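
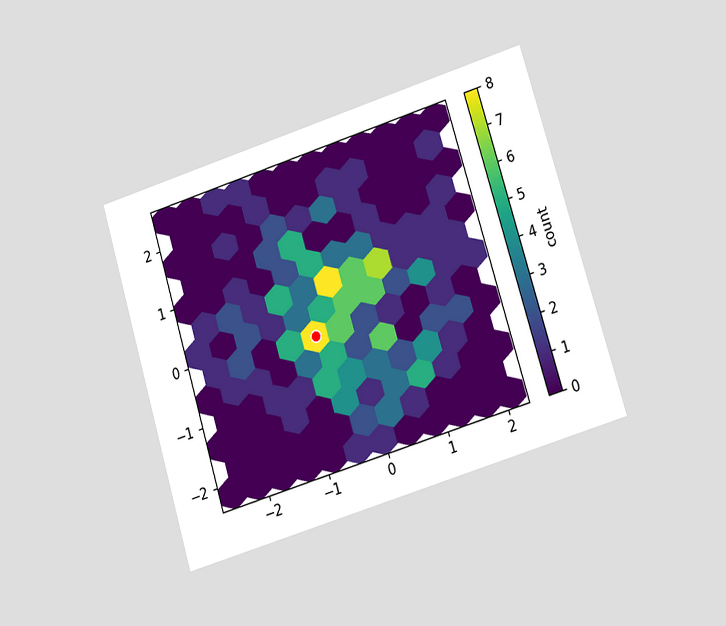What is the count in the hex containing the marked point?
The chart is tilted about 17° counter-clockwise and viewed at a slight angle. The marked hex reads 8 on the colorbar.

8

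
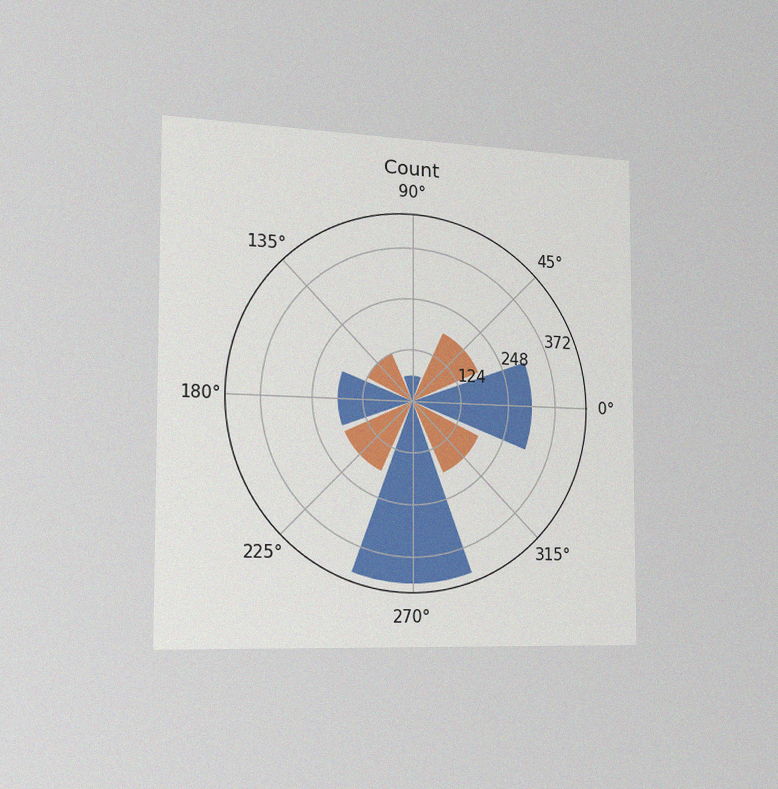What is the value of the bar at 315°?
The chart is viewed slightly from the left, with some photo noise. The bar at 315° reaches 186 on the radial axis.

186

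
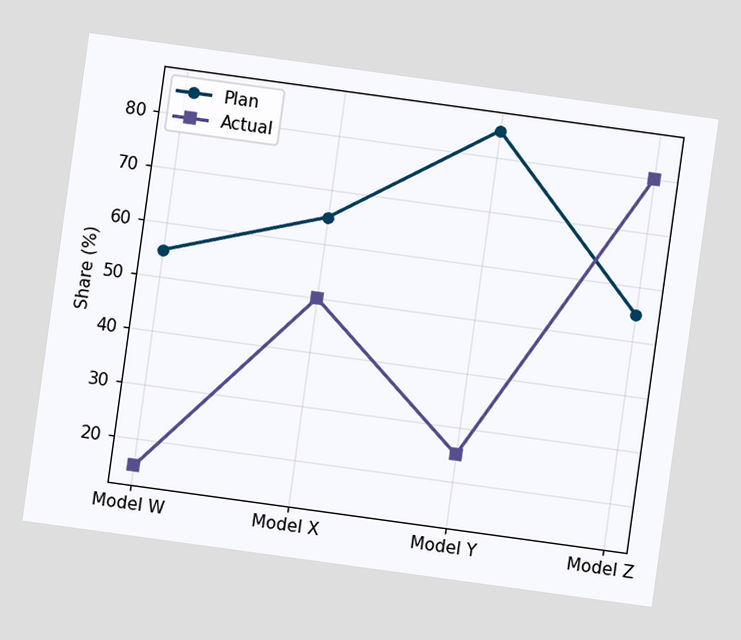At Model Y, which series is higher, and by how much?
Plan, by 60%

The chart is tilted about 8° clockwise. At Model Y, Plan sits above the other line by 60%.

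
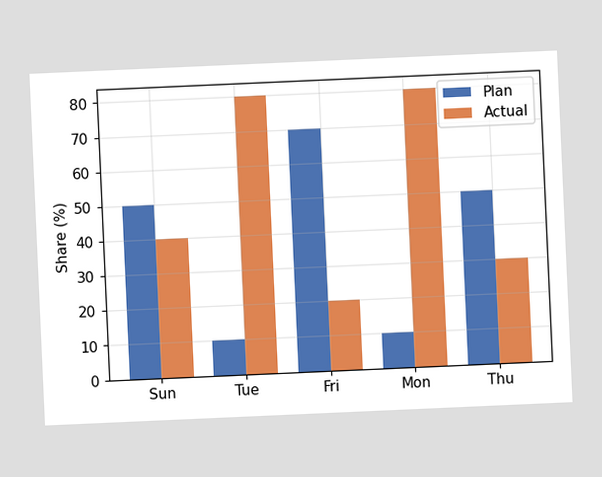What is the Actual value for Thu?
The chart is tilted about 3° counter-clockwise. The Actual bar at Thu reaches 30% on the y-axis.

30%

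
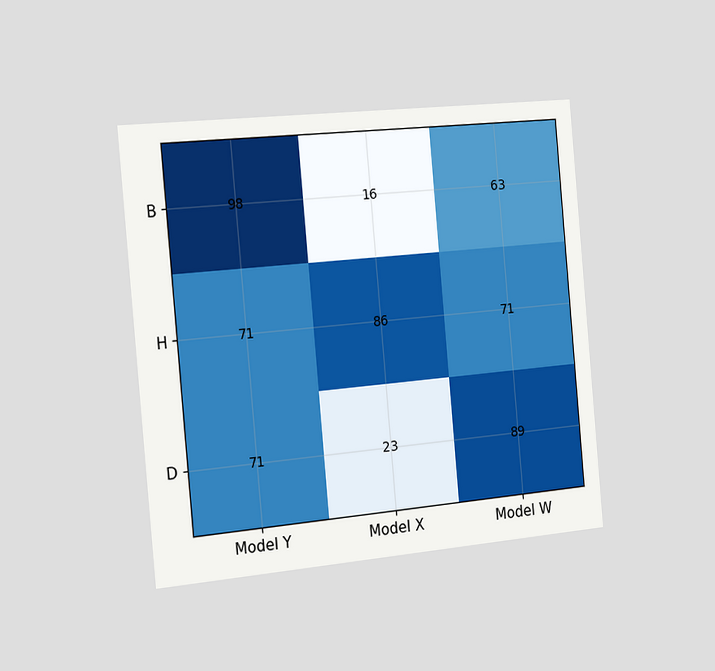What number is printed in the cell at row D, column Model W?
The chart is tilted about 5° counter-clockwise and viewed slightly from the left. The (D, Model W) cell reads 89.

89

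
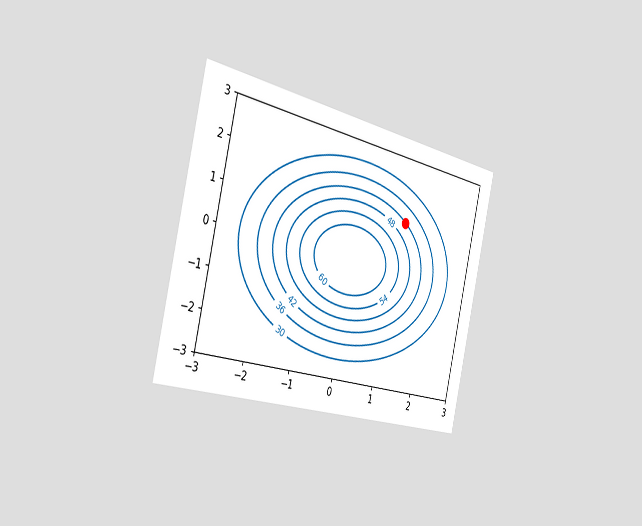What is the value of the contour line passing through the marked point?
42

The chart is tilted about 13° clockwise and viewed slightly from the left. The marked point sits on the contour labelled 42.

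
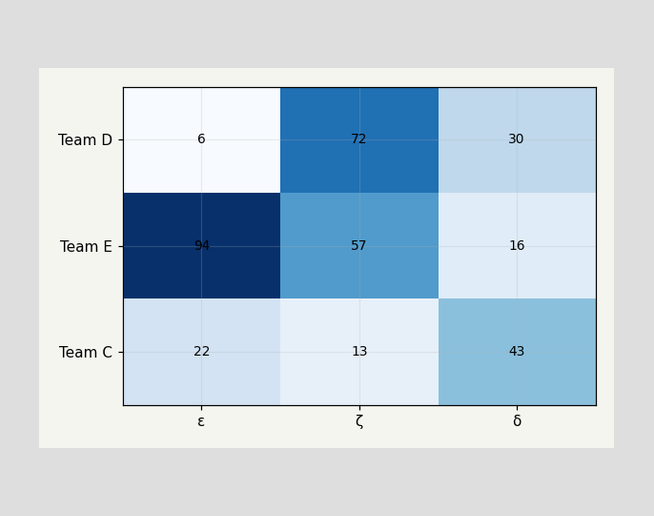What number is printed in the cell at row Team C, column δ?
The (Team C, δ) cell reads 43.

43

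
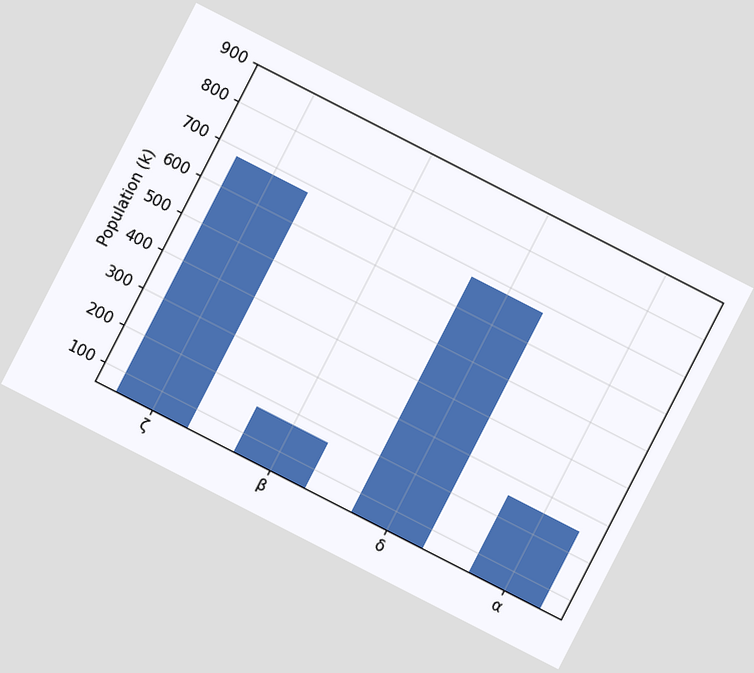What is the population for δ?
The chart is tilted about 27° clockwise. Reading along the chart's y-axis, the δ bar reaches 680k.

680k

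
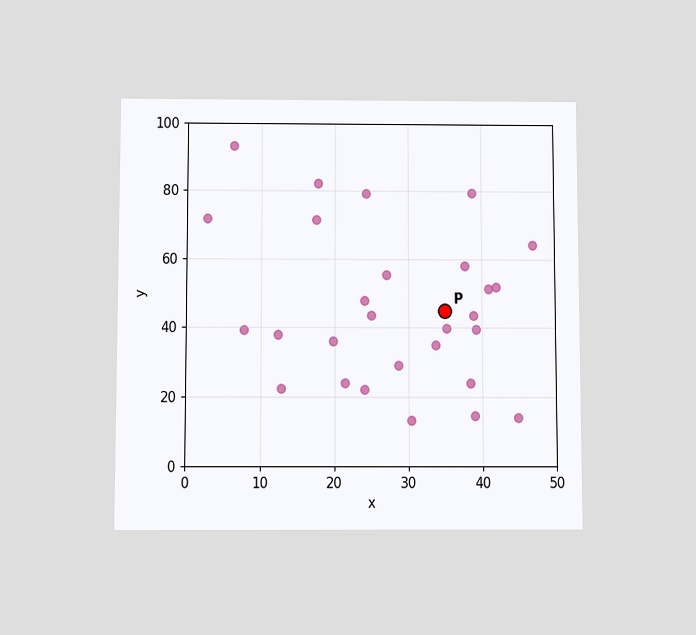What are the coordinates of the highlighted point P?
The chart is viewed slightly from below. Following the gridlines from P to each axis, P sits at (35, 45).

(35, 45)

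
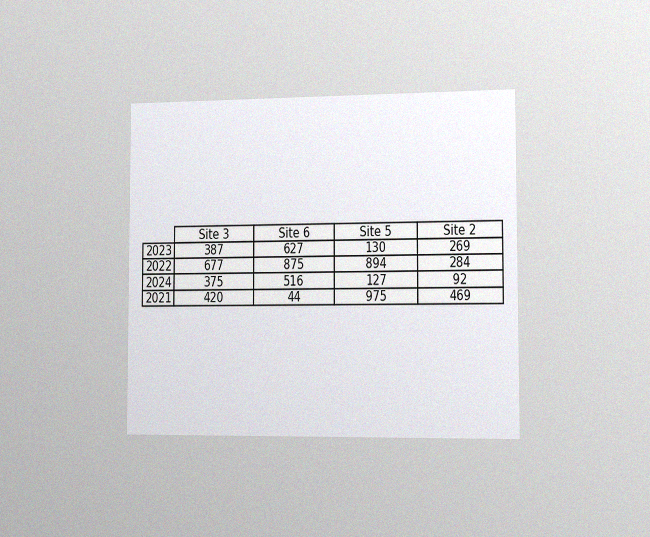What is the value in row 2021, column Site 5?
The chart is viewed slightly from the right, with some photo noise. The (2021, Site 5) cell reads 975.

975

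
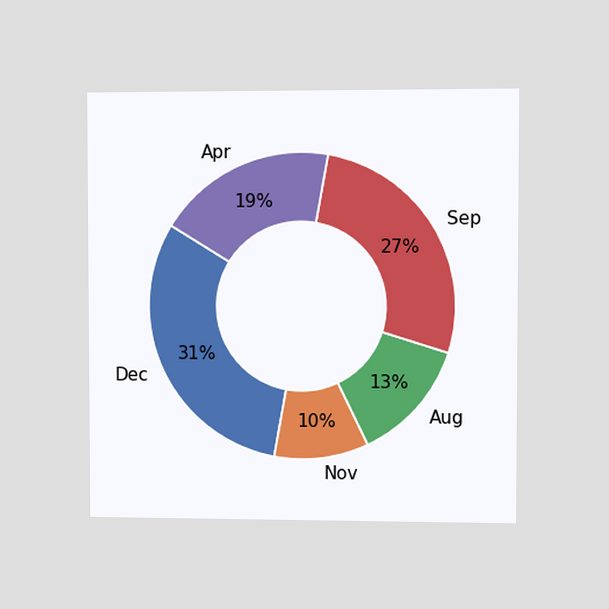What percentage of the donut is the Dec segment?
The chart is viewed at a slight angle. The Dec segment takes up 31% of the ring.

31%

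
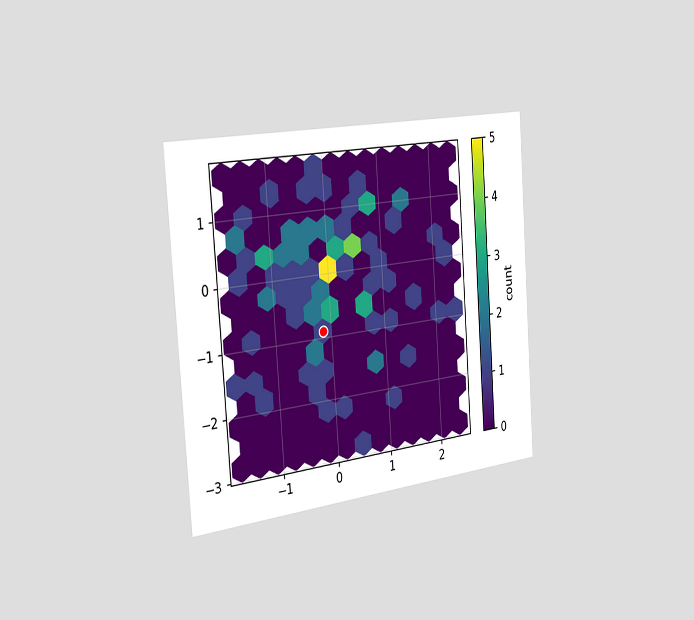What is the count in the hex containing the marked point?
1

The chart is tilted about 4° counter-clockwise and viewed slightly from the left. The marked hex reads 1 on the colorbar.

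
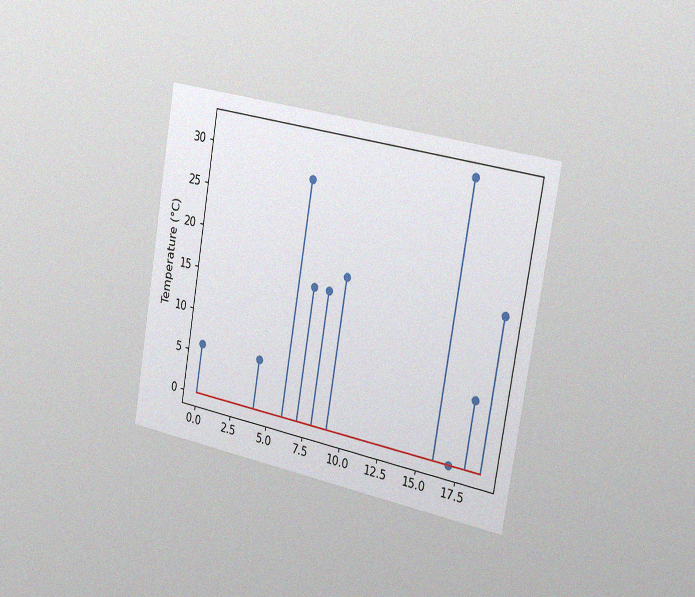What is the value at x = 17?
0°C

The chart is tilted about 10° clockwise and viewed slightly from the right, with some photo noise. The stem at x=17 reaches 0°C.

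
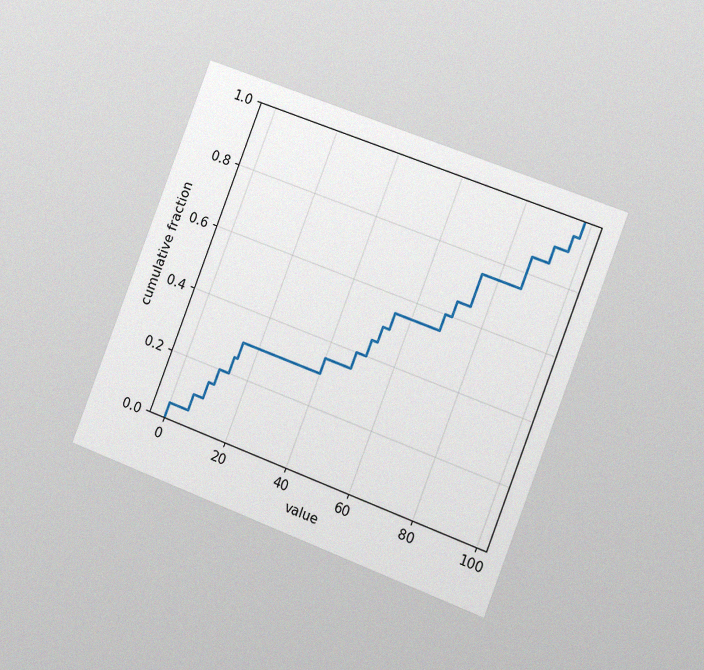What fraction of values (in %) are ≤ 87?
The chart is tilted about 21° clockwise and viewed slightly from the right, with some photo noise. At x=87 the ECDF step is at 85%.

85%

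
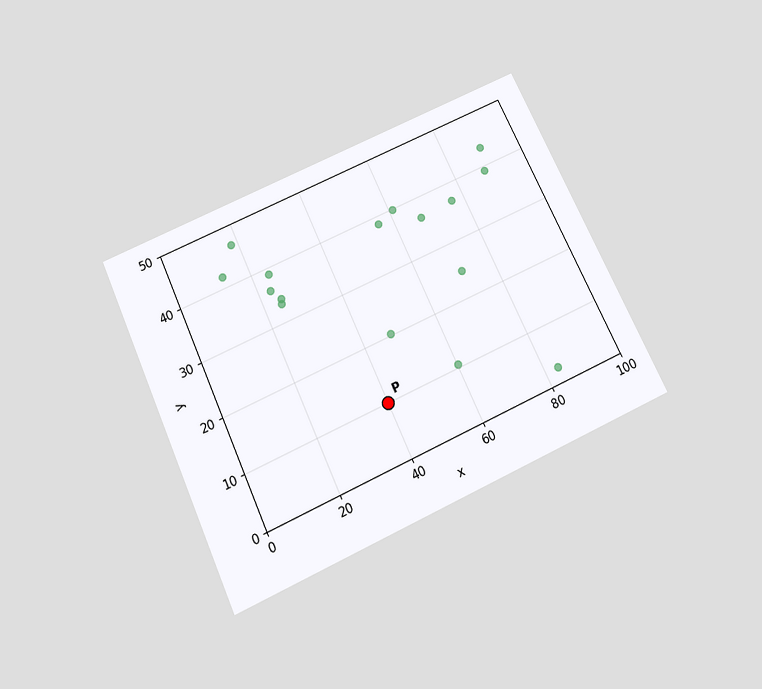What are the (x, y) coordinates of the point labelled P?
(40, 10)

The chart is tilted about 25° counter-clockwise and viewed slightly from below. Following the gridlines from P to each axis, P sits at (40, 10).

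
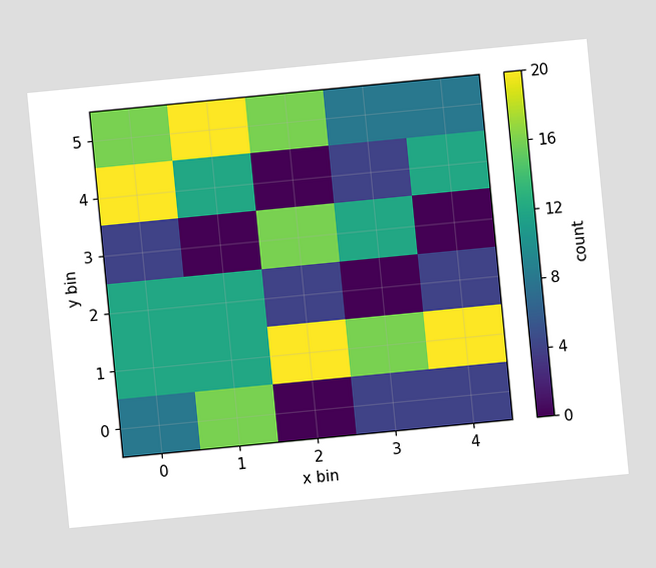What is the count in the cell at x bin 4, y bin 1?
The chart is tilted about 6° counter-clockwise. Matching the cell (4, 1) against the colorbar gives 20.

20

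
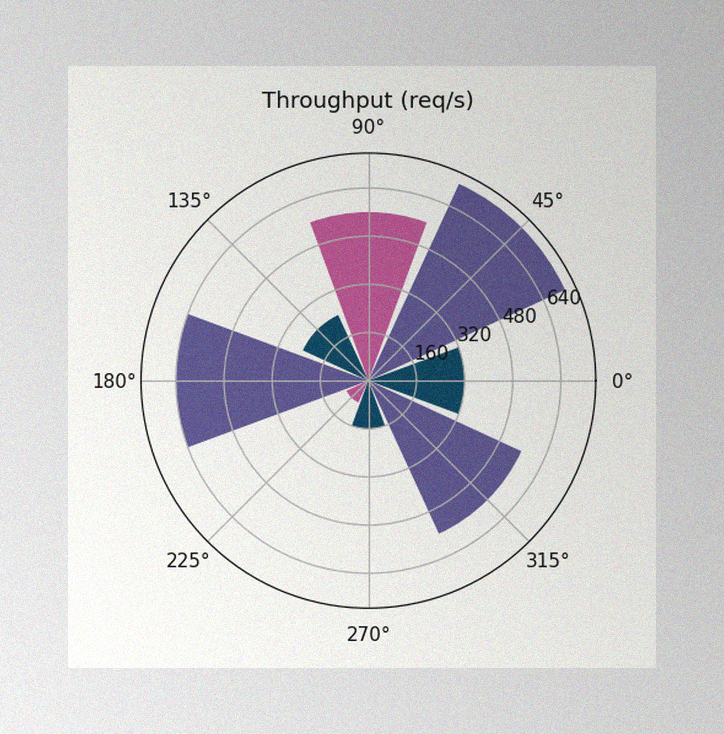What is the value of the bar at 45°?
The image has some photo noise and uneven lighting. The bar at 45° reaches 720req/s on the radial axis.

720req/s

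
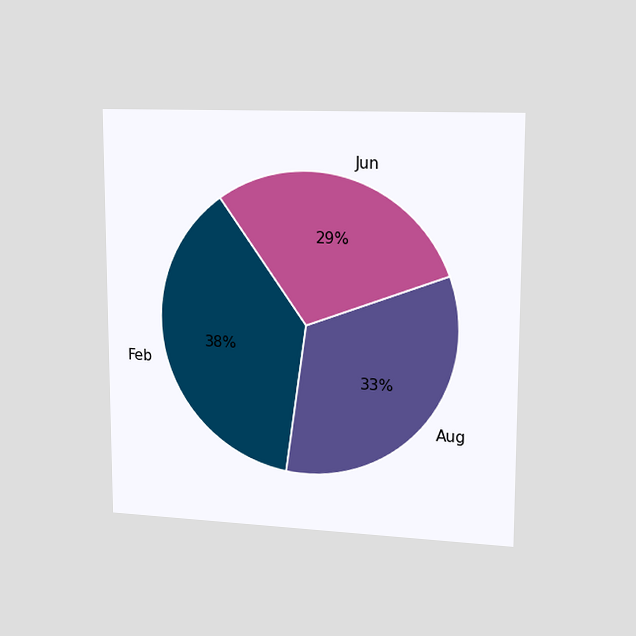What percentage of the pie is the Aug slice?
The chart is viewed slightly from the right. The Aug slice takes up 33% of the pie.

33%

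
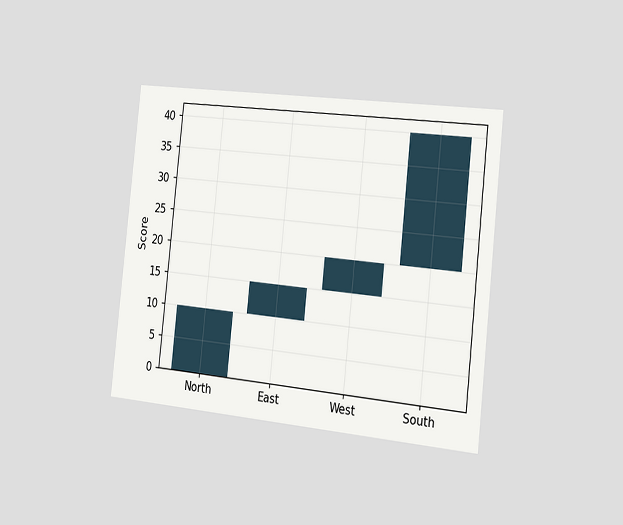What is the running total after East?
15

The chart is tilted about 6° clockwise and viewed slightly from the right. After East the running total reaches 15.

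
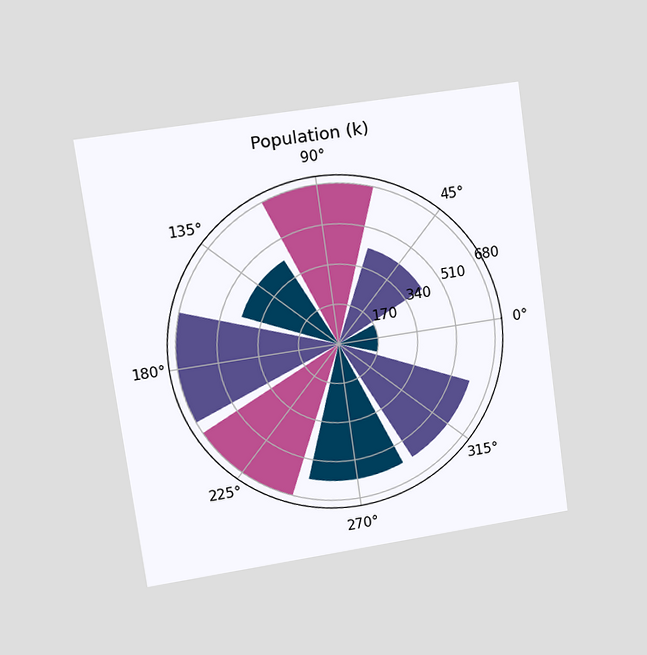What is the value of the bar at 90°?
The chart is tilted about 8° counter-clockwise and viewed at a slight angle. The bar at 90° reaches 680k on the radial axis.

680k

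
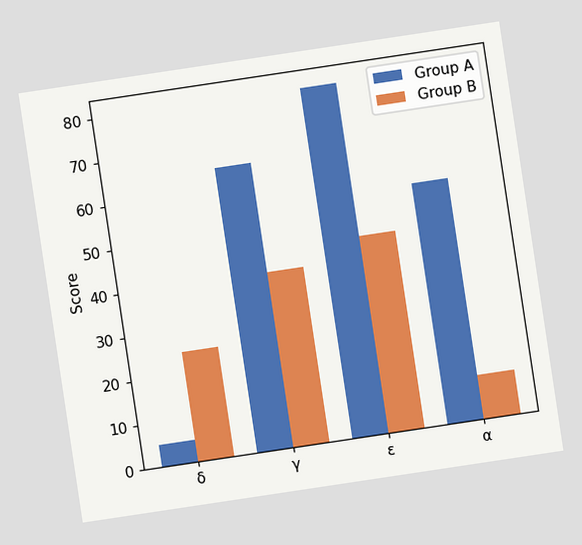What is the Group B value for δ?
25

The chart is tilted about 9° counter-clockwise. The Group B bar at δ reaches 25 on the y-axis.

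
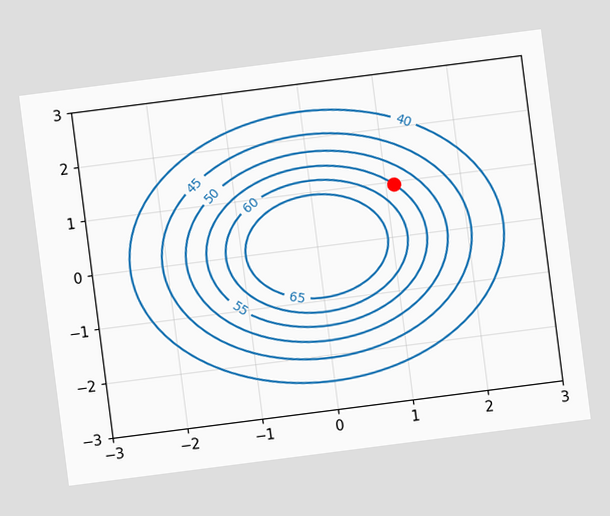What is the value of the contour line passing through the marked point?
55

The chart is tilted about 7° counter-clockwise. The marked point sits on the contour labelled 55.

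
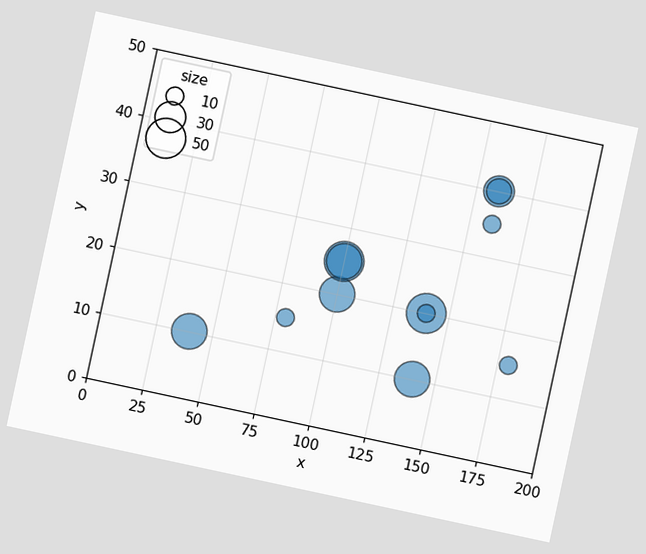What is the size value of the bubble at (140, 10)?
The chart is tilted about 12° clockwise. Matching the bubble at (140, 10) against the size legend gives 40.

40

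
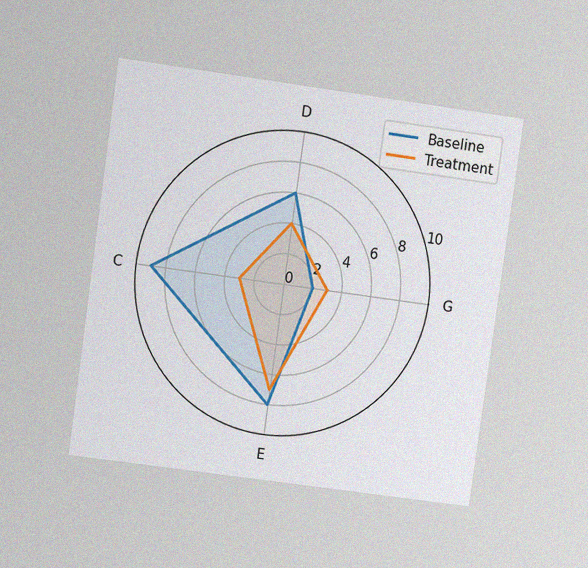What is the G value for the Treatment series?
The chart is tilted about 8° clockwise and viewed at a slight angle, with some photo noise. On the G axis, Treatment reaches 3.

3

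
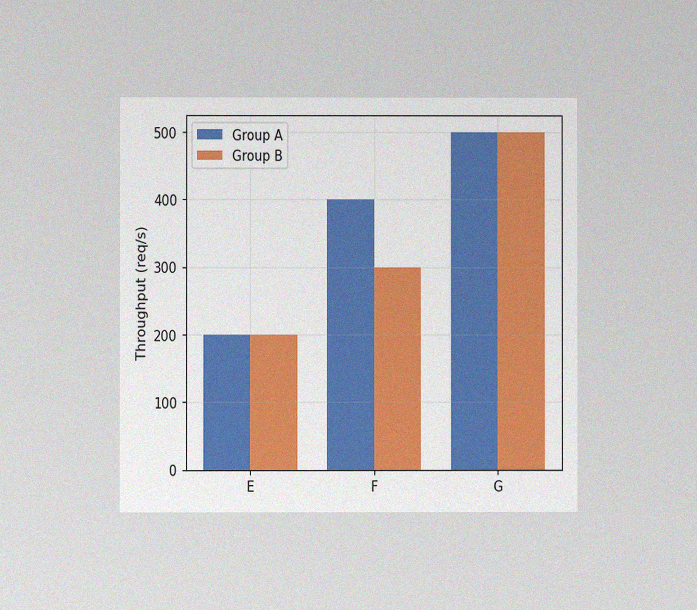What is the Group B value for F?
The chart is viewed at a slight angle, with some photo noise. The Group B bar at F reaches 300req/s on the y-axis.

300req/s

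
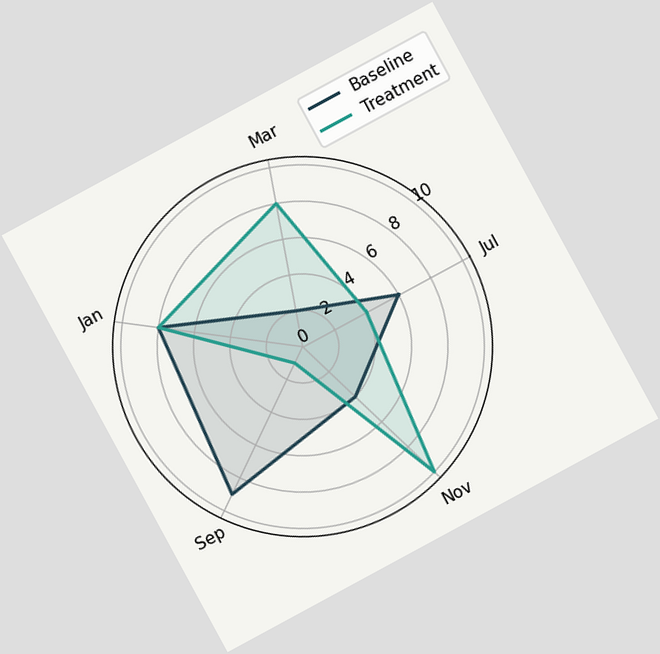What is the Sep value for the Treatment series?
The chart is tilted about 28° counter-clockwise. On the Sep axis, Treatment reaches 1.

1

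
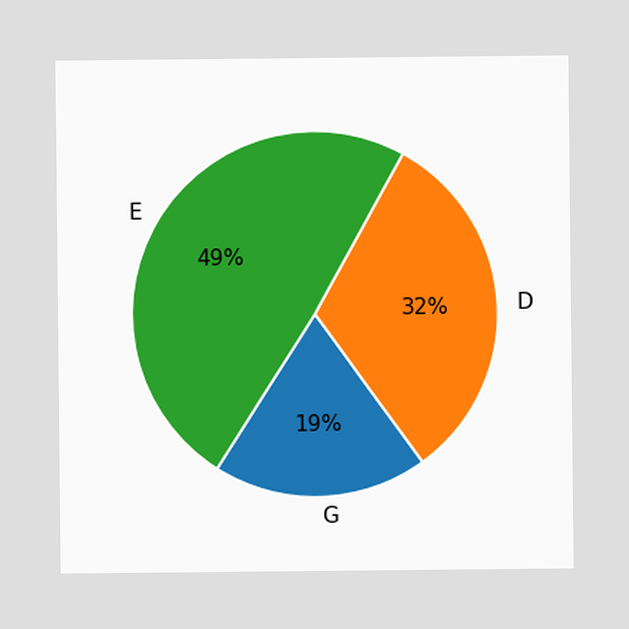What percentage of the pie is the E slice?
49%

The E slice takes up 49% of the pie.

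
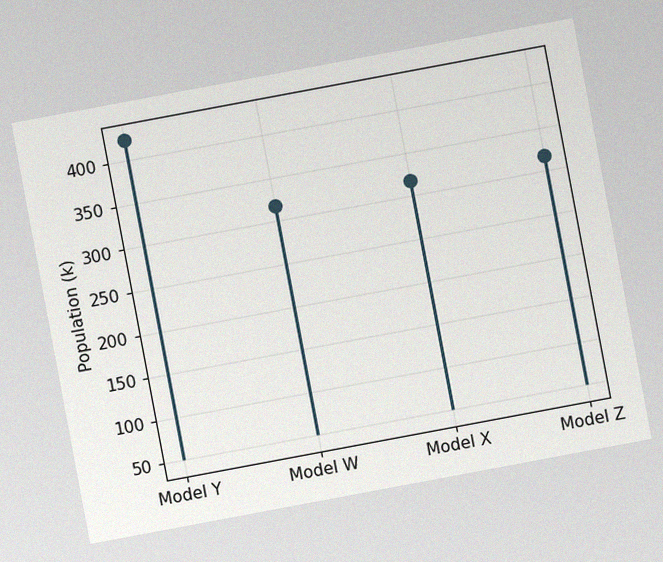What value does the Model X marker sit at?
The chart is tilted about 11° counter-clockwise, with some photo noise. The Model X marker sits at 318k.

318k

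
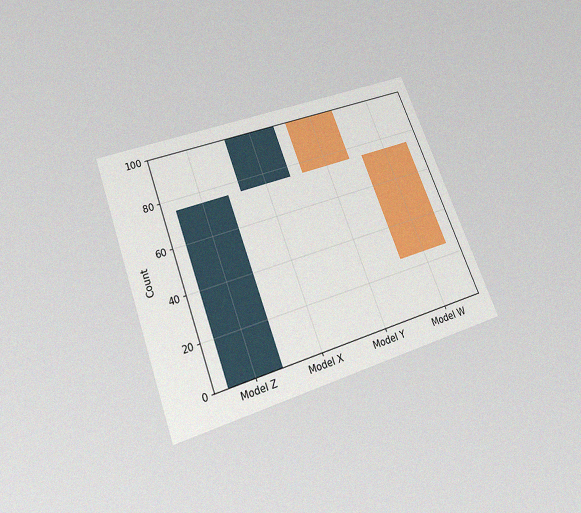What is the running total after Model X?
The chart is tilted about 21° counter-clockwise and viewed slightly from below, with some photo noise. After Model X the running total reaches 100.

100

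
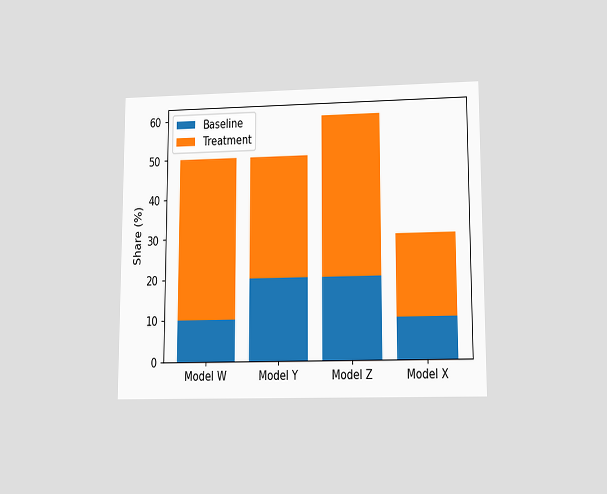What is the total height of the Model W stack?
The chart is viewed at a slight angle. The Model W stack's top reaches 50% on the y-axis.

50%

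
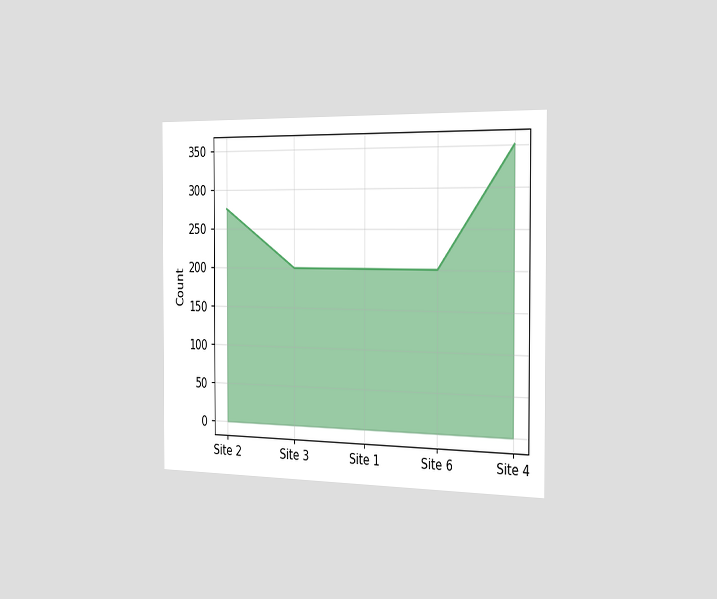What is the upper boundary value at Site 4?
The chart is viewed slightly from the right. At Site 4 the upper boundary is at 350.

350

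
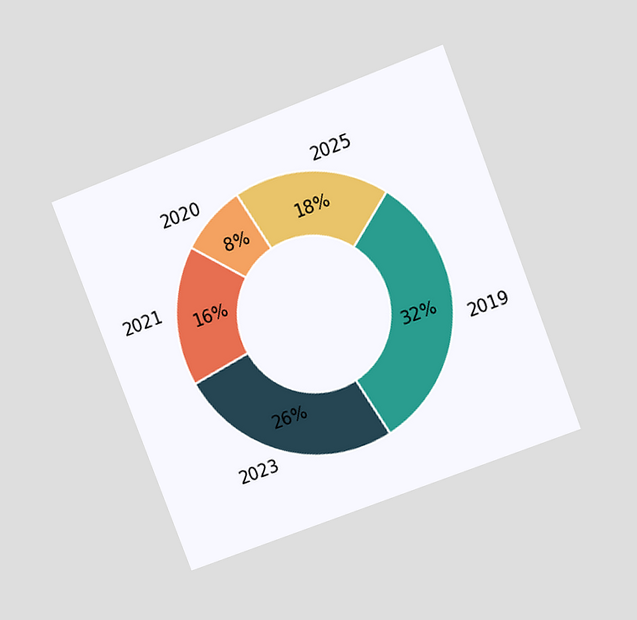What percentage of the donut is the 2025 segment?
The chart is tilted about 21° counter-clockwise and viewed at a slight angle. The 2025 segment takes up 18% of the ring.

18%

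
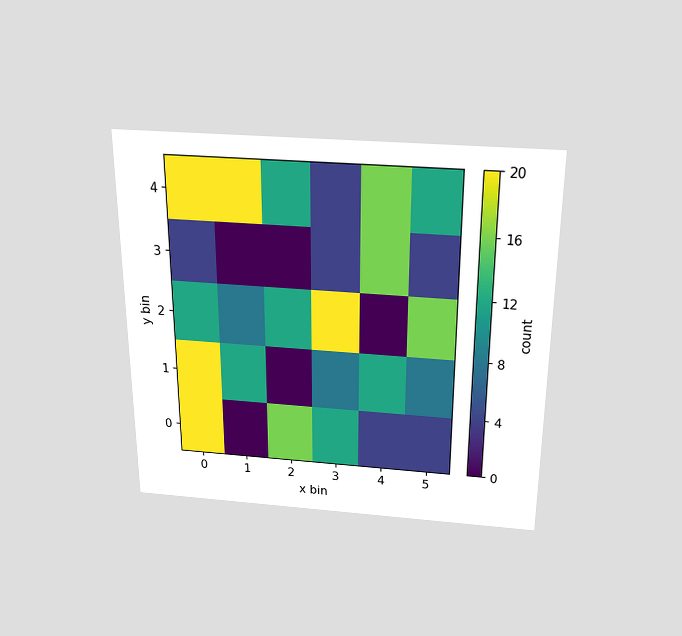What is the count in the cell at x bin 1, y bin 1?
The chart is viewed slightly from above. Matching the cell (1, 1) against the colorbar gives 12.

12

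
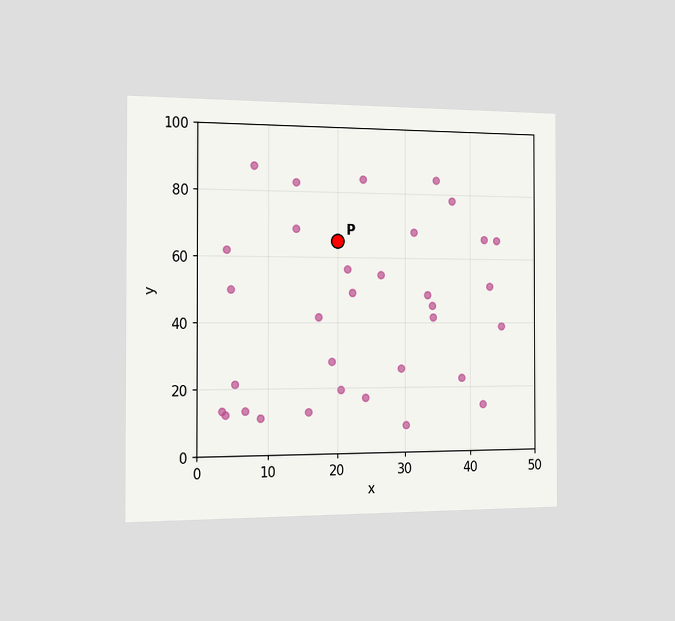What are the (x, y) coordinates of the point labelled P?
The chart is viewed slightly from the left. Following the gridlines from P to each axis, P sits at (20, 65).

(20, 65)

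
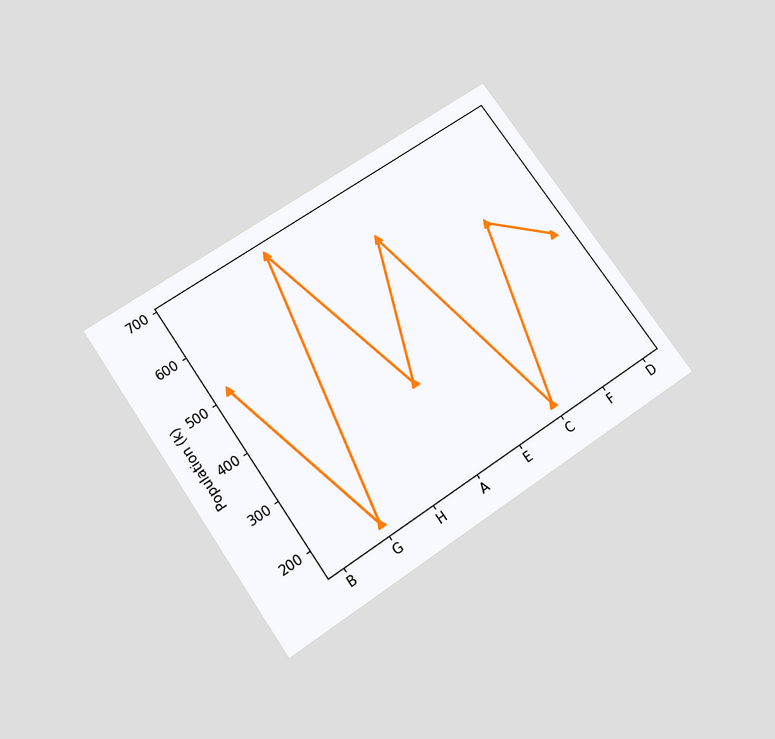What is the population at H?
The chart is tilted about 35° counter-clockwise and viewed slightly from below. At H, the line is at 680k.

680k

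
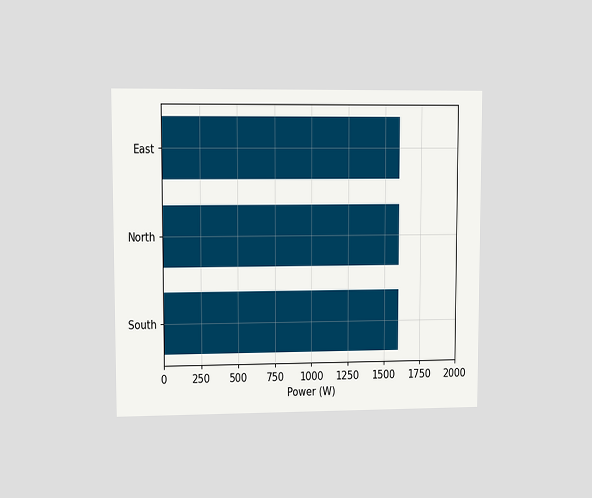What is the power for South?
1600W

The chart is viewed at a slight angle. Reading along the chart's x-axis, the South bar reaches 1600W.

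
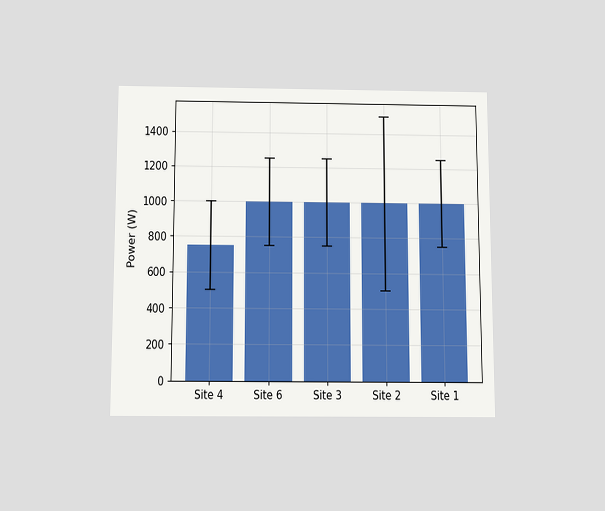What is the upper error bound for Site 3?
The chart is viewed slightly from below. The Site 3 bar's upper whisker reaches 1250W.

1250W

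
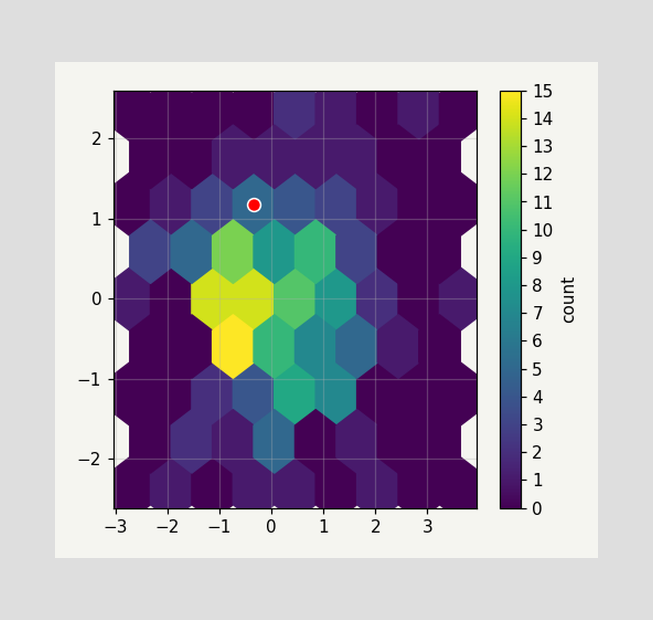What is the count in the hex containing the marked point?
5

The marked hex reads 5 on the colorbar.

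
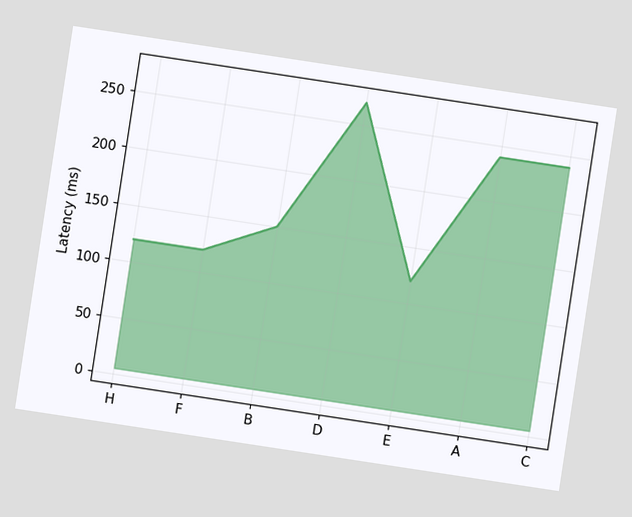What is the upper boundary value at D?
The chart is tilted about 9° clockwise. At D the upper boundary is at 270ms.

270ms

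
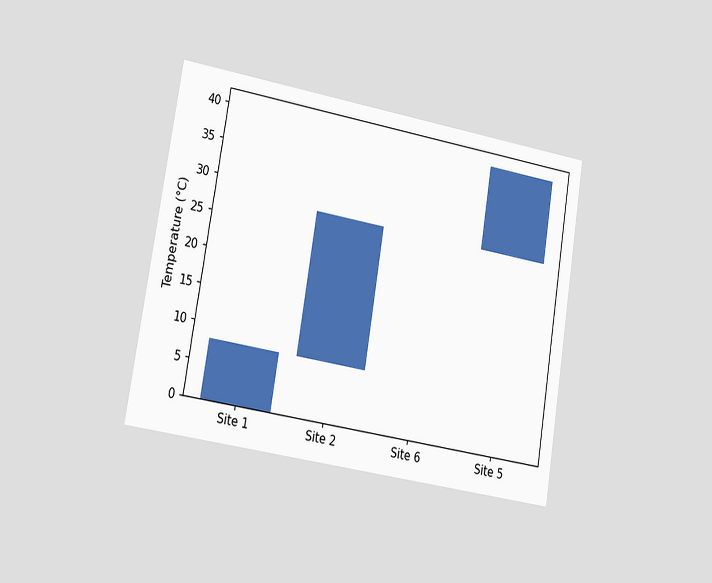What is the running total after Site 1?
8°C

The chart is tilted about 9° clockwise and viewed slightly from the left. After Site 1 the running total reaches 8°C.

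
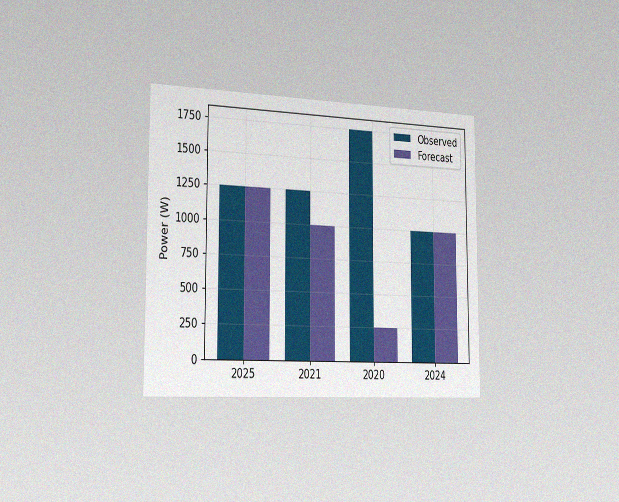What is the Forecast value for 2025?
1250W

The chart is viewed slightly from the left, with some photo noise. The Forecast bar at 2025 reaches 1250W on the y-axis.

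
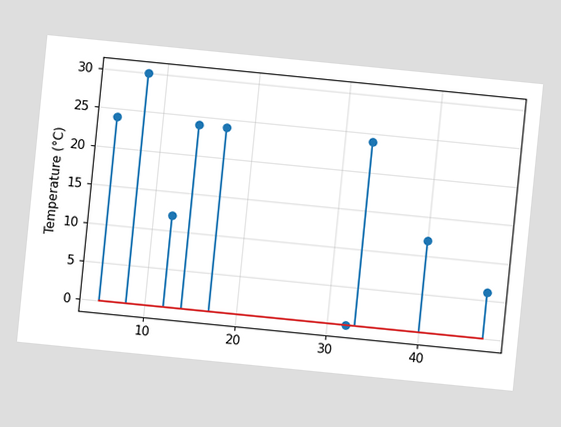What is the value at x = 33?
24°C

The chart is tilted about 6° clockwise. The stem at x=33 reaches 24°C.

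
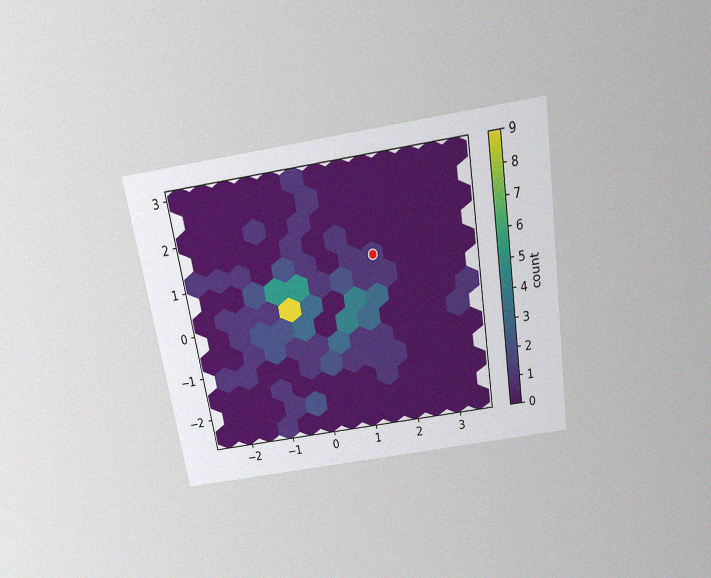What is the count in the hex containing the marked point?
The chart is tilted about 9° counter-clockwise and viewed slightly from above, with some photo noise. The marked hex reads 1 on the colorbar.

1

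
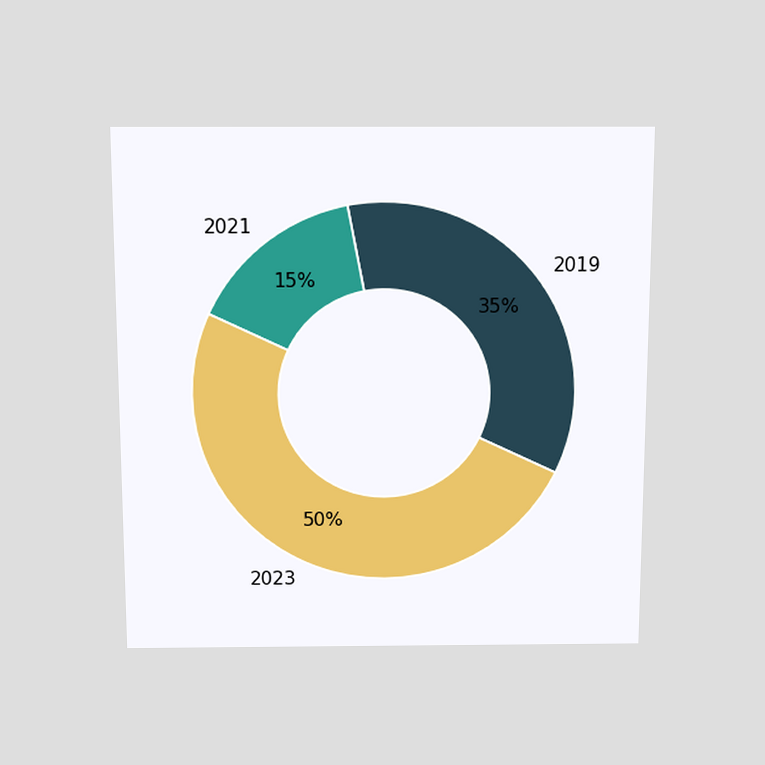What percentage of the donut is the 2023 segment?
The chart is viewed slightly from above. The 2023 segment takes up 50% of the ring.

50%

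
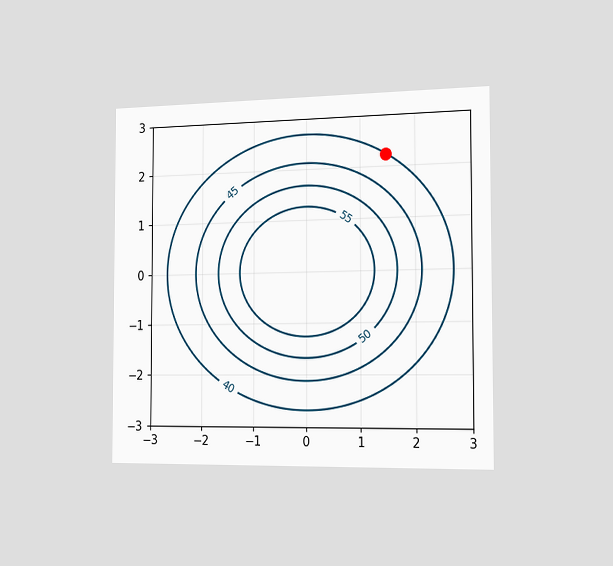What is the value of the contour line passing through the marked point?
The chart is viewed slightly from the right. The marked point sits on the contour labelled 40.

40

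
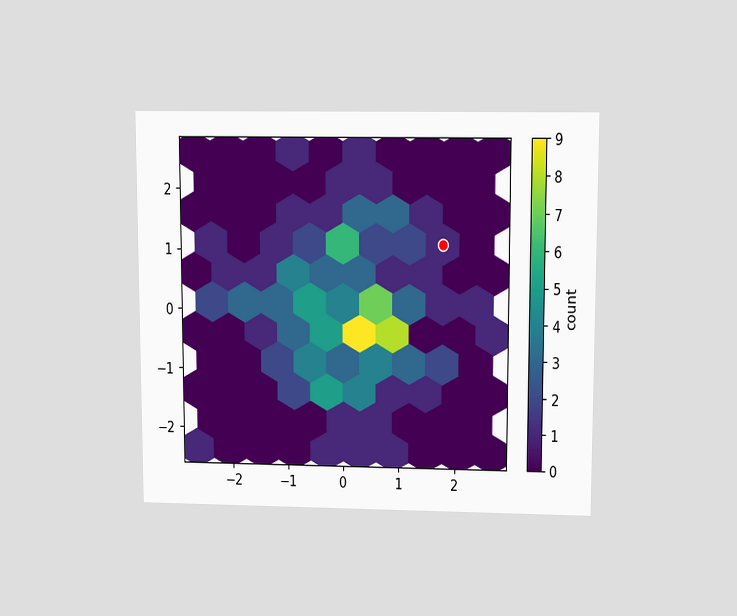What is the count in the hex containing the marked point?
The chart is viewed slightly from above. The marked hex reads 1 on the colorbar.

1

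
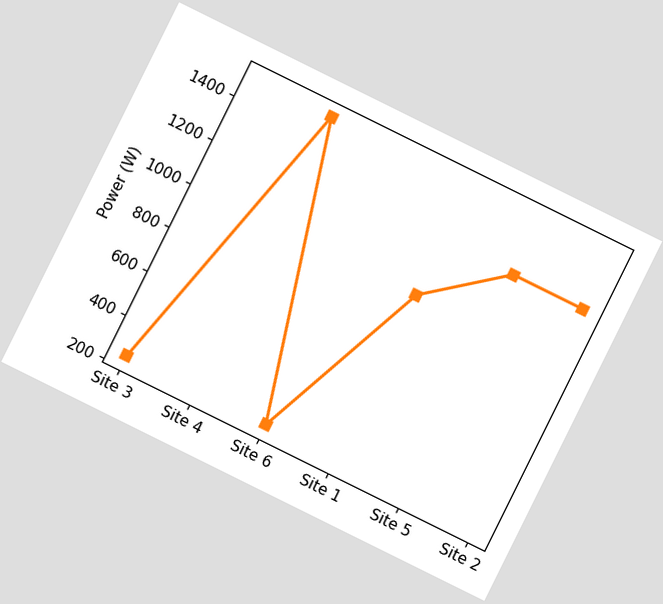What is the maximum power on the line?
The chart is tilted about 26° clockwise. The highest point is at Site 4, and reading across to the y-axis gives 1500W.

1500W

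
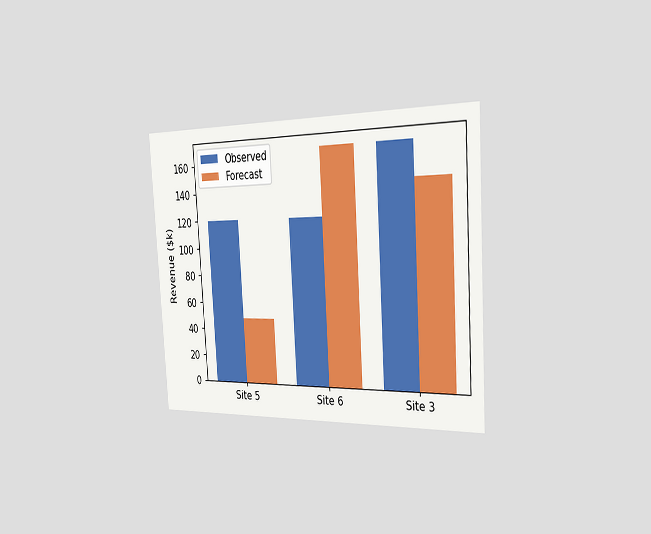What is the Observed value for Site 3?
$168k

The chart is tilted about 3° counter-clockwise and viewed slightly from the right. The Observed bar at Site 3 reaches $168k on the y-axis.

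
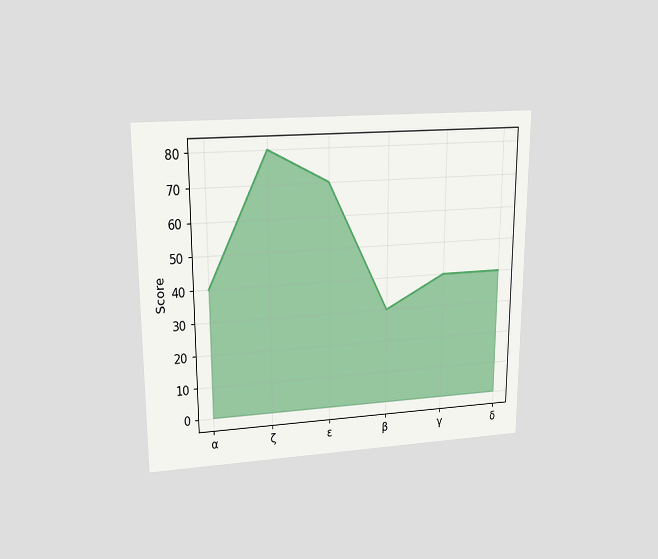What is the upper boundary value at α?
40

The chart is viewed at a slight angle. At α the upper boundary is at 40.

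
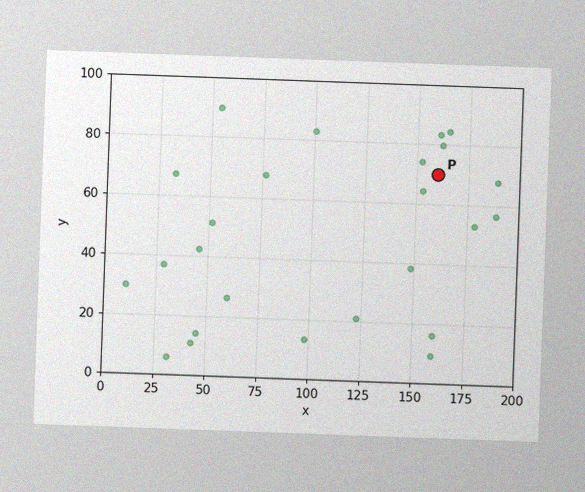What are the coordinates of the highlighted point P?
The chart is tilted about 2° clockwise, with some photo noise. Following the gridlines from P to each axis, P sits at (160, 70).

(160, 70)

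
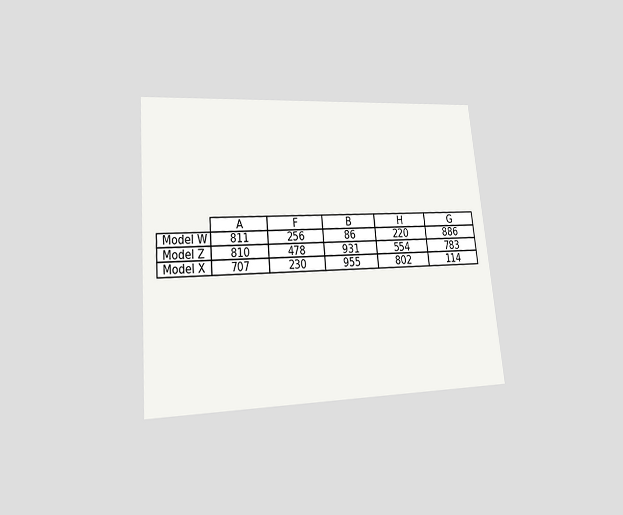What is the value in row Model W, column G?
The chart is tilted about 5° counter-clockwise and viewed at a slight angle. The (Model W, G) cell reads 886.

886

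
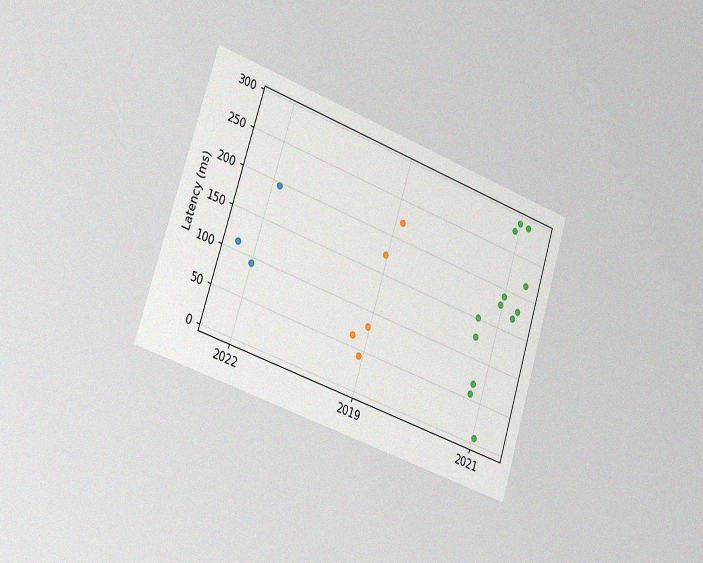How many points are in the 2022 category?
The chart is tilted about 18° clockwise and viewed slightly from the left, with some photo noise. Counting the markers in the 2022 column gives 3.

3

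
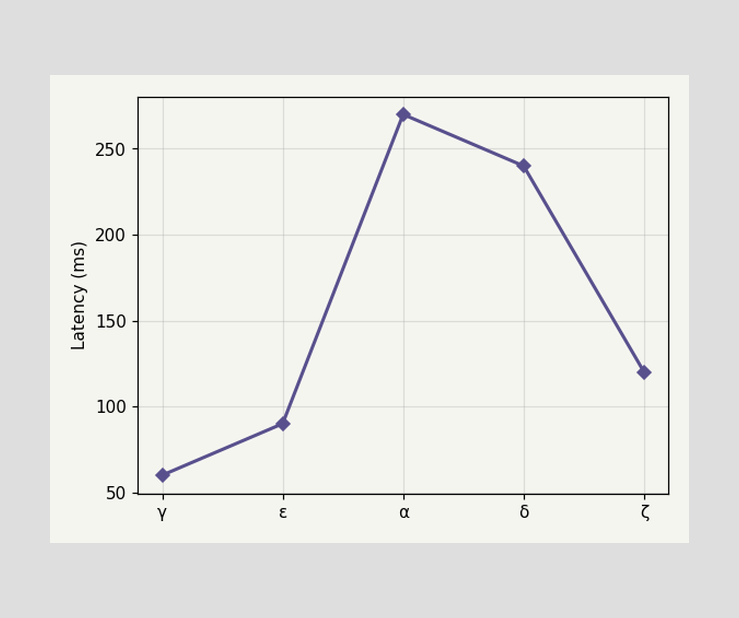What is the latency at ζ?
At ζ, the line is at 120ms.

120ms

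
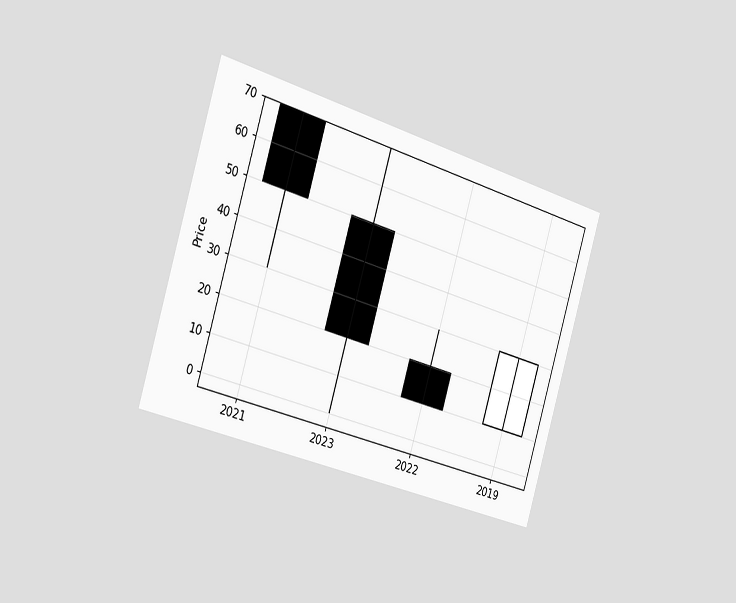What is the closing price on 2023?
The chart is tilted about 17° clockwise and viewed slightly from the left. The 2023 candle closes at 20.

20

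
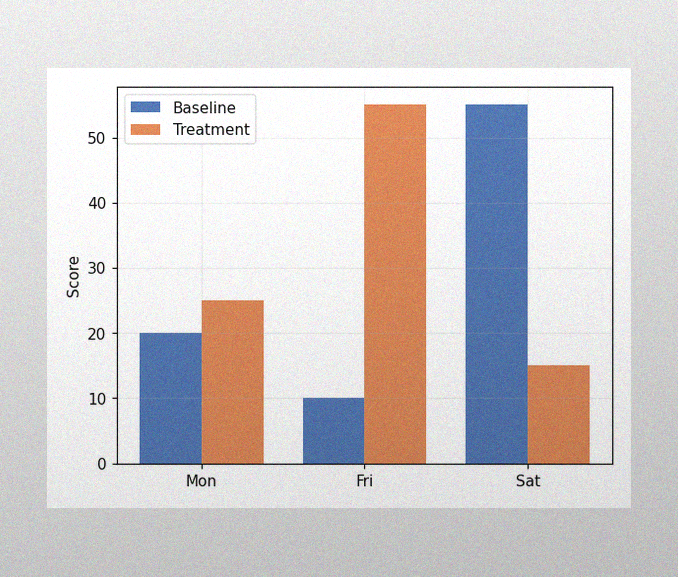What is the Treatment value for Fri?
55

The image has some photo noise and uneven lighting. The Treatment bar at Fri reaches 55 on the y-axis.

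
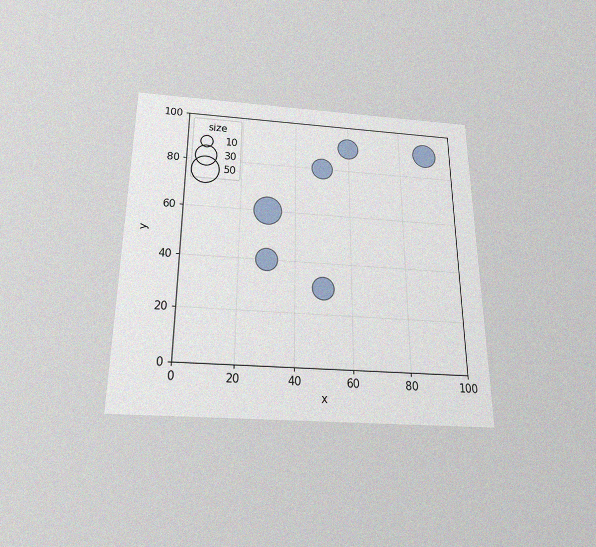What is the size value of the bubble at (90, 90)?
The chart is viewed slightly from below, with some photo noise. Matching the bubble at (90, 90) against the size legend gives 40.

40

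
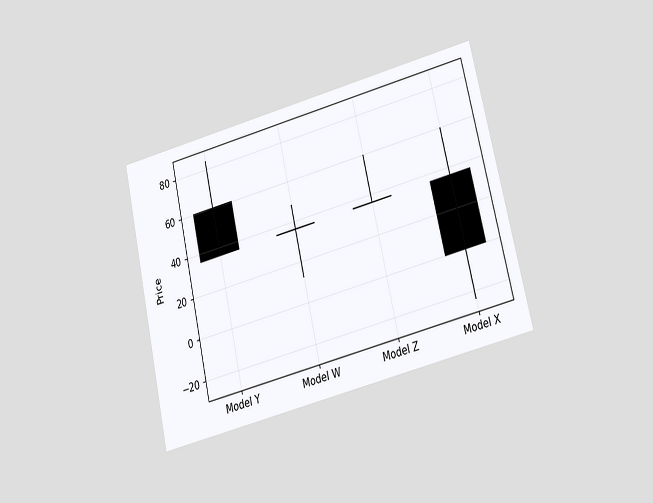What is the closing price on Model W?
The chart is tilted about 13° counter-clockwise and viewed at a slight angle. The Model W candle closes at 36.

36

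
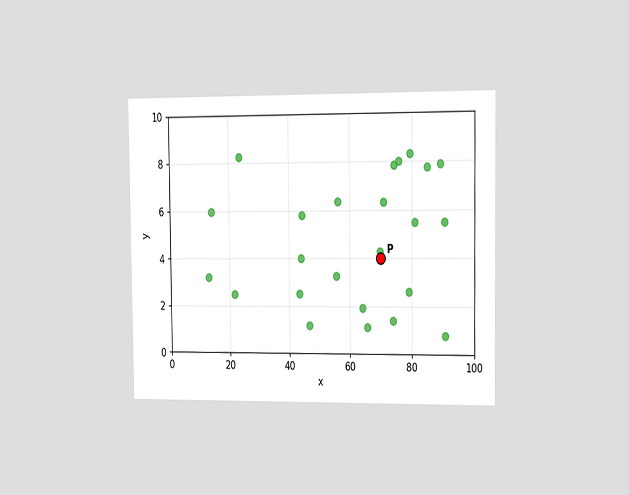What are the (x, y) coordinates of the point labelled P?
(70, 4)

The chart is viewed slightly from the right. Following the gridlines from P to each axis, P sits at (70, 4).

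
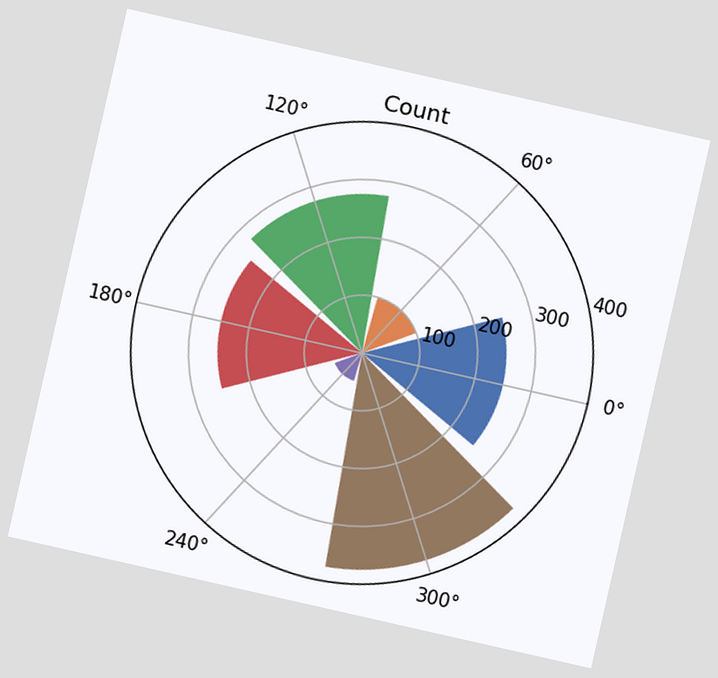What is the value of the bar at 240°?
50

The chart is tilted about 13° clockwise. The bar at 240° reaches 50 on the radial axis.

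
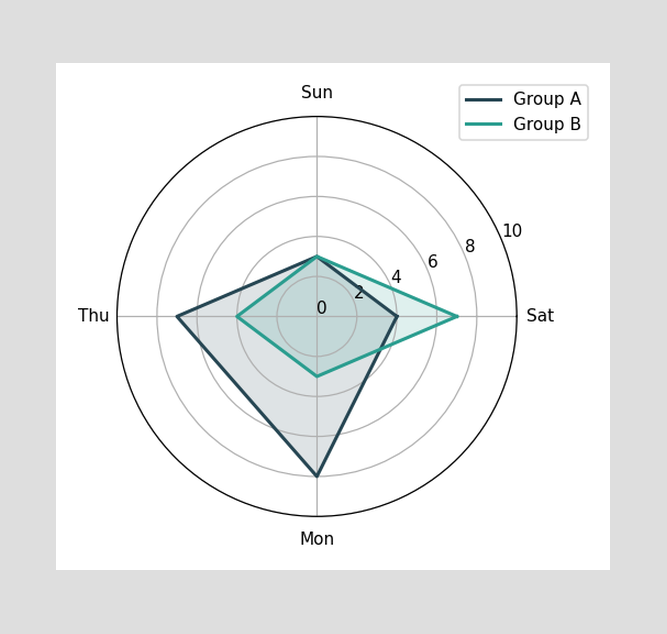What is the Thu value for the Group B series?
4

On the Thu axis, Group B reaches 4.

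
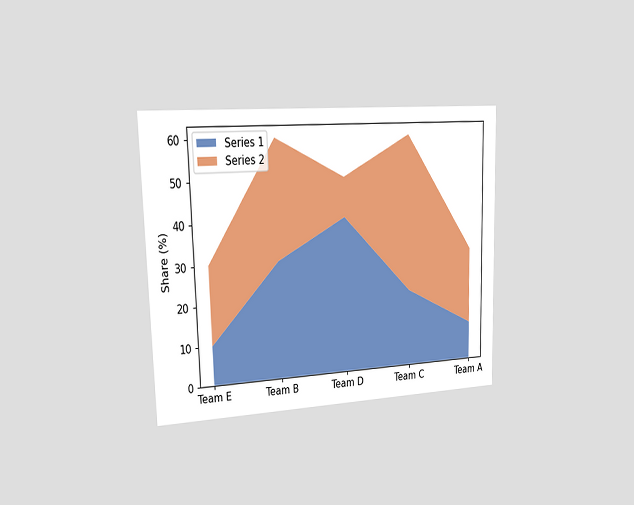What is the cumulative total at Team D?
50%

The chart is viewed slightly from the left. The stacked total at Team D reaches 50%.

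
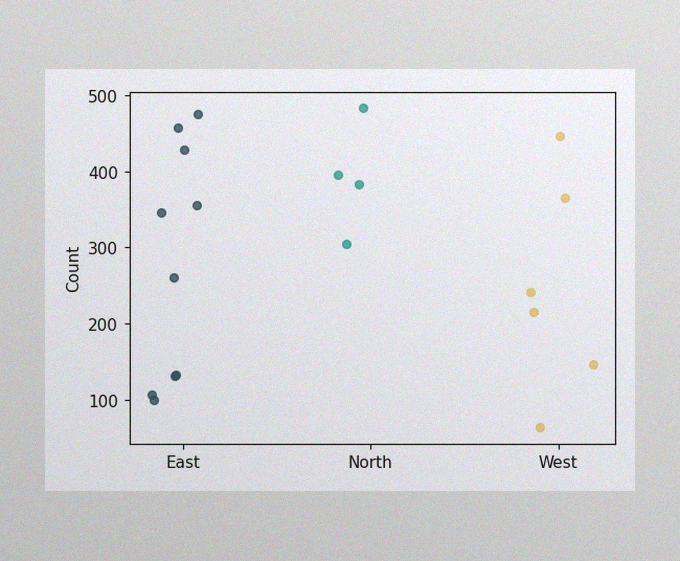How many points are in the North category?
4

The image has some photo noise and uneven lighting. Counting the markers in the North column gives 4.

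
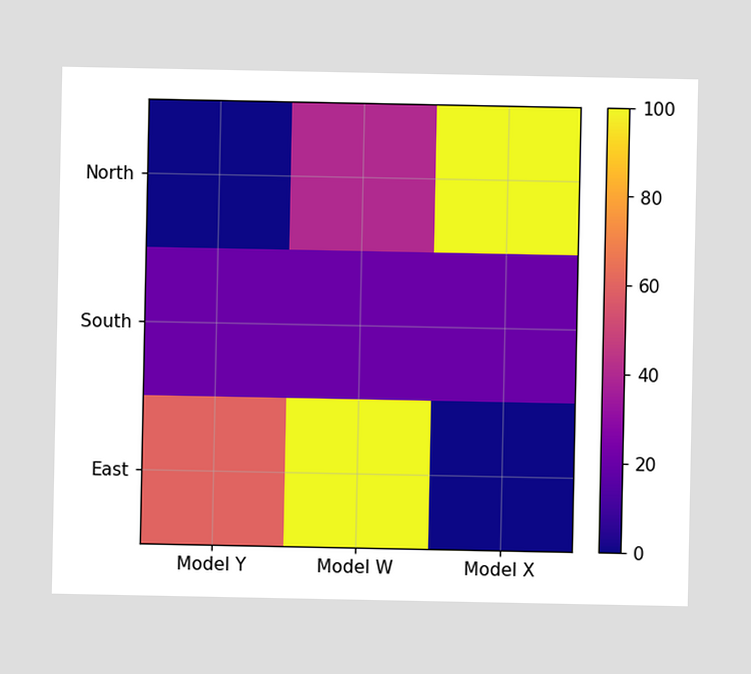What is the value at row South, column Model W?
Matching cell (South, Model W) against the colorbar gives 20.

20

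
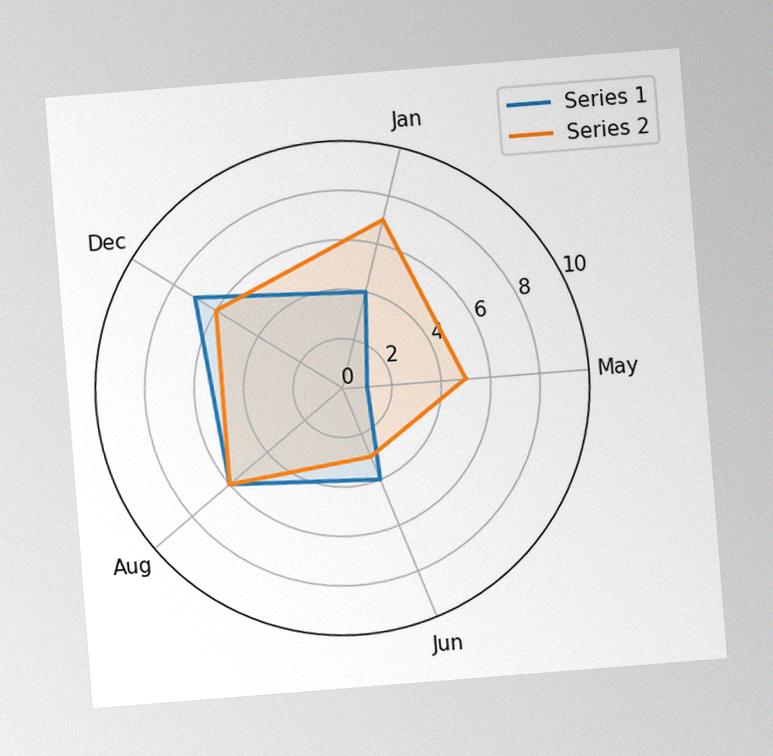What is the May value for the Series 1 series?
1

The chart is tilted about 4° counter-clockwise, with some photo noise. On the May axis, Series 1 reaches 1.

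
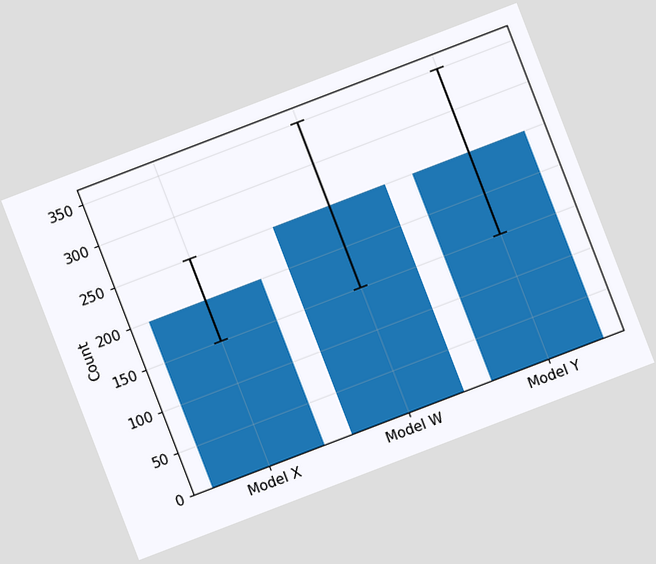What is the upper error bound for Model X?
250

The chart is tilted about 21° counter-clockwise. The Model X bar's upper whisker reaches 250.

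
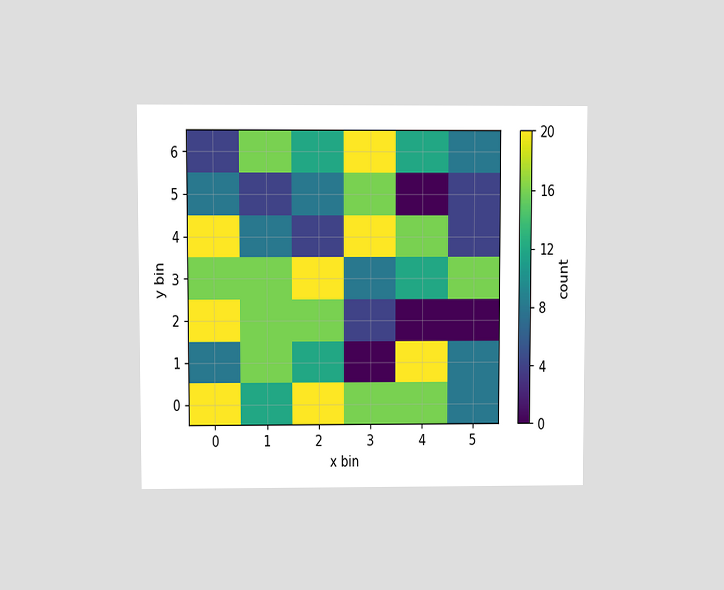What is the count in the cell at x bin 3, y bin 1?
0

The chart is viewed at a slight angle. Matching the cell (3, 1) against the colorbar gives 0.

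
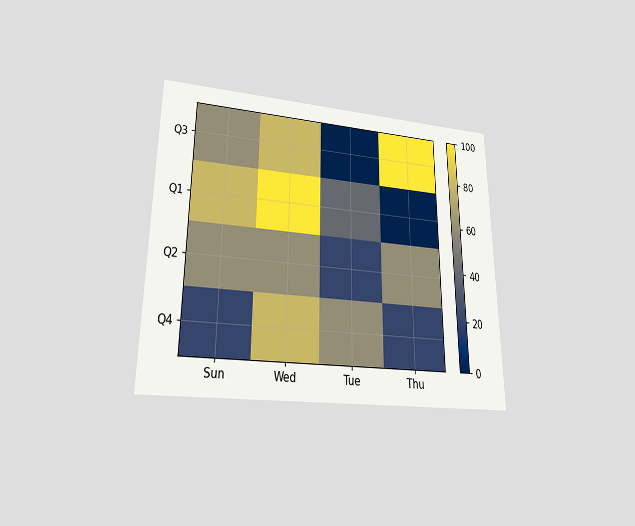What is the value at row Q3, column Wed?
80

The chart is viewed at a slight angle. Matching cell (Q3, Wed) against the colorbar gives 80.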